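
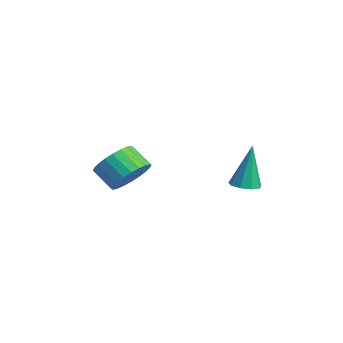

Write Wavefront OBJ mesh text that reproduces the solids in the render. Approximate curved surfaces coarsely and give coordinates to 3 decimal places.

v 2.092 -1.601 0.069
v 2.664 -1.868 0.607
v 1.941 -2.206 1.21
v 1.368 -1.939 0.671
v 2.613 -1.567 0.714
v 1.889 -1.904 1.316
v 2.482 -1.271 0.723
v 1.758 -1.608 1.325
v 2.291 -1.025 0.632
v 1.568 -1.362 1.234
v 2.071 -0.867 0.455
v 1.347 -1.204 1.057
v 1.853 -0.821 0.22
v 1.13 -1.158 0.822
v 1.672 -0.893 -0.039
v 0.948 -1.231 0.563
v 1.555 -1.074 -0.281
v 0.831 -1.411 0.321
v 1.519 -1.334 -0.47
v 0.796 -1.672 0.133
v 1.571 -1.636 -0.576
v 0.847 -1.973 0.026
v 1.702 -1.932 -0.585
v 0.978 -2.269 0.017
v 1.892 -2.178 -0.494
v 1.169 -2.515 0.108
v 2.113 -2.336 -0.317
v 1.389 -2.673 0.285
v 2.33 -2.382 -0.082
v 1.607 -2.719 0.52
v 2.512 -2.309 0.177
v 1.788 -2.647 0.779
v 2.629 -2.129 0.419
v 1.905 -2.466 1.021
v 2.64 2.337 -0.961
v 3.024 1.948 -0.838
v 2.46 2.703 0.761
v 3.193 2.288 -0.893
v 3.103 2.65 -0.98
v 2.797 2.865 -1.057
v 2.416 2.833 -1.09
v 2.14 2.569 -1.063
v 2.098 2.196 -0.988
v 2.309 1.888 -0.9
v 2.675 1.791 -0.841
f 2 1 5
f 2 5 3
f 3 5 6
f 3 6 4
f 5 1 7
f 5 7 6
f 6 7 8
f 6 8 4
f 7 1 9
f 7 9 8
f 8 9 10
f 8 10 4
f 9 1 11
f 9 11 10
f 10 11 12
f 10 12 4
f 11 1 13
f 11 13 12
f 12 13 14
f 12 14 4
f 13 1 15
f 13 15 14
f 14 15 16
f 14 16 4
f 15 1 17
f 15 17 16
f 16 17 18
f 16 18 4
f 17 1 19
f 17 19 18
f 18 19 20
f 18 20 4
f 19 1 21
f 19 21 20
f 20 21 22
f 20 22 4
f 21 1 23
f 21 23 22
f 22 23 24
f 22 24 4
f 23 1 25
f 23 25 24
f 24 25 26
f 24 26 4
f 25 1 27
f 25 27 26
f 26 27 28
f 26 28 4
f 27 1 29
f 27 29 28
f 28 29 30
f 28 30 4
f 29 1 31
f 29 31 30
f 30 31 32
f 30 32 4
f 31 1 33
f 31 33 32
f 32 33 34
f 32 34 4
f 33 1 2
f 33 2 34
f 34 2 3
f 34 3 4
f 36 35 38
f 36 38 37
f 38 35 39
f 38 39 37
f 39 35 40
f 39 40 37
f 40 35 41
f 40 41 37
f 41 35 42
f 41 42 37
f 42 35 43
f 42 43 37
f 43 35 44
f 43 44 37
f 44 35 45
f 44 45 37
f 45 35 36
f 45 36 37



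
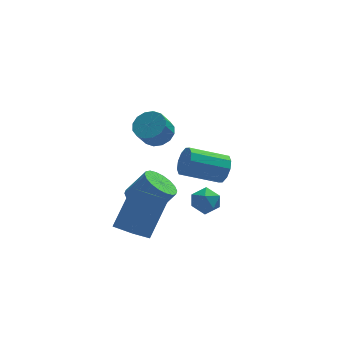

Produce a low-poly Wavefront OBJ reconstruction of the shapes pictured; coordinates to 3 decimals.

v -0.168 0.382 2.283
v 0.522 0.31 2.618
v 0.077 -0.073 3.452
v -0.612 -0.002 3.117
v 0.396 0.675 2.718
v -0.049 0.292 3.552
v 0.119 0.961 2.702
v -0.326 0.578 3.536
v -0.235 1.092 2.573
v -0.68 0.708 3.407
v -0.571 1.032 2.367
v -1.016 0.649 3.201
v -0.799 0.798 2.138
v -1.243 0.415 2.972
v -0.857 0.453 1.948
v -1.302 0.07 2.782
v -0.731 0.088 1.848
v -1.176 -0.295 2.682
v -0.454 -0.198 1.864
v -0.899 -0.581 2.698
v -0.1 -0.328 1.993
v -0.545 -0.712 2.827
v 0.236 -0.269 2.199
v -0.209 -0.652 3.033
v 0.463 -0.035 2.428
v 0.019 -0.418 3.262
v -0.776 1.479 -3.05
v -0.264 2.087 -3.472
v 0.648 2.109 -2.332
v 0.136 1.501 -1.91
v -0.524 2.314 -3.269
v 0.389 2.337 -2.129
v -0.833 2.376 -3.022
v 0.079 2.399 -1.882
v -1.131 2.261 -2.781
v -0.219 2.283 -1.641
v -1.359 1.99 -2.593
v -0.447 2.013 -1.454
v -1.472 1.618 -2.496
v -0.559 1.641 -1.356
v -1.446 1.219 -2.508
v -0.534 1.241 -1.369
v -1.288 0.871 -2.628
v -0.376 0.893 -1.488
v -1.029 0.643 -2.831
v -0.116 0.666 -1.691
v -0.719 0.581 -3.078
v 0.193 0.604 -1.938
v -0.421 0.697 -3.319
v 0.491 0.719 -2.179
v -0.193 0.967 -3.506
v 0.719 0.99 -2.367
v -0.081 1.339 -3.604
v 0.832 1.362 -2.464
v -0.106 1.739 -3.591
v 0.806 1.761 -2.452
v 0.764 -2.448 -0.425
v 1.426 -2.249 -0.646
v 1.234 -2.951 0.526
v 1.896 -2.752 0.305
v 1.422 -2.25 0.528
v 1.131 -1.939 -0.06
v 1.529 -3.261 -0.06
v 1.238 -2.95 -0.648
v 1.898 -2.751 -0.421
v 1.832 -2.127 -0.057
v 0.828 -3.073 -0.063
v 0.762 -2.449 0.301
v -1.636 -1.766 -2.454
v -0.647 -0.693 -0.889
v -2.36 -0.908 -2.584
v -1.371 0.165 -1.019
v -0.809 -1.205 -3.361
v 0.18 -0.132 -1.796
v -1.533 -0.347 -3.491
v -0.544 0.726 -1.926
v 3.273 3.099 -2.63
v 3.564 3.37 -1.959
v 1.759 3.431 -1.199
v 1.467 3.161 -1.87
v 3.459 3.748 -2.239
v 1.654 3.809 -1.479
v 3.283 3.878 -2.668
v 1.478 3.94 -1.908
v 3.103 3.711 -3.083
v 1.297 3.773 -2.323
v 2.988 3.311 -3.325
v 1.182 3.372 -2.564
v 2.981 2.829 -3.301
v 1.176 2.89 -2.541
v 3.086 2.451 -3.021
v 1.281 2.512 -2.261
v 3.262 2.32 -2.592
v 1.457 2.382 -1.832
v 3.443 2.487 -2.177
v 1.637 2.549 -1.417
v 3.558 2.888 -1.936
v 1.752 2.949 -1.175
f 2 1 5
f 2 5 3
f 3 5 6
f 3 6 4
f 5 1 7
f 5 7 6
f 6 7 8
f 6 8 4
f 7 1 9
f 7 9 8
f 8 9 10
f 8 10 4
f 9 1 11
f 9 11 10
f 10 11 12
f 10 12 4
f 11 1 13
f 11 13 12
f 12 13 14
f 12 14 4
f 13 1 15
f 13 15 14
f 14 15 16
f 14 16 4
f 15 1 17
f 15 17 16
f 16 17 18
f 16 18 4
f 17 1 19
f 17 19 18
f 18 19 20
f 18 20 4
f 19 1 21
f 19 21 20
f 20 21 22
f 20 22 4
f 21 1 23
f 21 23 22
f 22 23 24
f 22 24 4
f 23 1 25
f 23 25 24
f 24 25 26
f 24 26 4
f 25 1 2
f 25 2 26
f 26 2 3
f 26 3 4
f 28 27 31
f 28 31 29
f 29 31 32
f 29 32 30
f 31 27 33
f 31 33 32
f 32 33 34
f 32 34 30
f 33 27 35
f 33 35 34
f 34 35 36
f 34 36 30
f 35 27 37
f 35 37 36
f 36 37 38
f 36 38 30
f 37 27 39
f 37 39 38
f 38 39 40
f 38 40 30
f 39 27 41
f 39 41 40
f 40 41 42
f 40 42 30
f 41 27 43
f 41 43 42
f 42 43 44
f 42 44 30
f 43 27 45
f 43 45 44
f 44 45 46
f 44 46 30
f 45 27 47
f 45 47 46
f 46 47 48
f 46 48 30
f 47 27 49
f 47 49 48
f 48 49 50
f 48 50 30
f 49 27 51
f 49 51 50
f 50 51 52
f 50 52 30
f 51 27 53
f 51 53 52
f 52 53 54
f 52 54 30
f 53 27 55
f 53 55 54
f 54 55 56
f 54 56 30
f 55 27 28
f 55 28 56
f 56 28 29
f 56 29 30
f 57 68 62
f 57 62 58
f 57 58 64
f 57 64 67
f 57 67 68
f 58 62 66
f 62 68 61
f 68 67 59
f 67 64 63
f 64 58 65
f 60 66 61
f 60 61 59
f 60 59 63
f 60 63 65
f 60 65 66
f 61 66 62
f 59 61 68
f 63 59 67
f 65 63 64
f 66 65 58
f 70 72 69
f 73 70 69
f 69 72 71
f 71 73 69
f 70 76 72
f 74 70 73
f 74 76 70
f 72 76 71
f 75 73 71
f 71 76 75
f 75 74 73
f 76 74 75
f 78 77 81
f 78 81 79
f 79 81 82
f 79 82 80
f 81 77 83
f 81 83 82
f 82 83 84
f 82 84 80
f 83 77 85
f 83 85 84
f 84 85 86
f 84 86 80
f 85 77 87
f 85 87 86
f 86 87 88
f 86 88 80
f 87 77 89
f 87 89 88
f 88 89 90
f 88 90 80
f 89 77 91
f 89 91 90
f 90 91 92
f 90 92 80
f 91 77 93
f 91 93 92
f 92 93 94
f 92 94 80
f 93 77 95
f 93 95 94
f 94 95 96
f 94 96 80
f 95 77 97
f 95 97 96
f 96 97 98
f 96 98 80
f 97 77 78
f 97 78 98
f 98 78 79
f 98 79 80



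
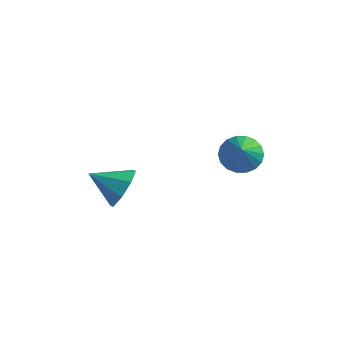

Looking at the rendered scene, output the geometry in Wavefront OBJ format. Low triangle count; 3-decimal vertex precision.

v 1.521 -1.676 1.332
v 2.024 -2.007 0.732
v 2.379 -2.864 2.708
v 2.227 -1.714 0.859
v 2.289 -1.413 1.08
v 2.2 -1.164 1.351
v 1.976 -1.017 1.618
v 1.662 -1 1.828
v 1.32 -1.117 1.94
v 1.018 -1.345 1.932
v 0.816 -1.638 1.804
v 0.753 -1.939 1.584
v 0.843 -2.188 1.313
v 1.067 -2.335 1.046
v 1.381 -2.352 0.836
v 1.722 -2.235 0.724
v -2.754 -3.397 -1.63
v -2.162 -3.618 -0.842
v -3.926 -4.043 -0.93
v -2.501 -2.927 -0.772
v -2.989 -2.511 -1.204
v -3.339 -2.614 -1.886
v -3.347 -3.175 -2.417
v -3.007 -3.866 -2.488
v -2.52 -4.282 -2.055
v -2.17 -4.18 -1.374
f 2 1 4
f 2 4 3
f 4 1 5
f 4 5 3
f 5 1 6
f 5 6 3
f 6 1 7
f 6 7 3
f 7 1 8
f 7 8 3
f 8 1 9
f 8 9 3
f 9 1 10
f 9 10 3
f 10 1 11
f 10 11 3
f 11 1 12
f 11 12 3
f 12 1 13
f 12 13 3
f 13 1 14
f 13 14 3
f 14 1 15
f 14 15 3
f 15 1 16
f 15 16 3
f 16 1 2
f 16 2 3
f 18 17 20
f 18 20 19
f 20 17 21
f 20 21 19
f 21 17 22
f 21 22 19
f 22 17 23
f 22 23 19
f 23 17 24
f 23 24 19
f 24 17 25
f 24 25 19
f 25 17 26
f 25 26 19
f 26 17 18
f 26 18 19



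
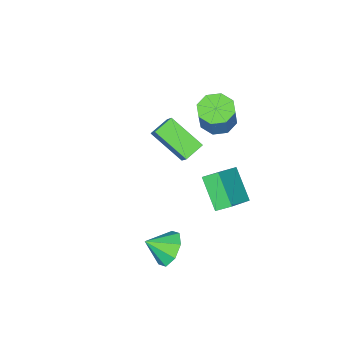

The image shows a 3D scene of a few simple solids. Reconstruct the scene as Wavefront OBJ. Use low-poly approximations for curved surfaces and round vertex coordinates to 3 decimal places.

v -4.56 1.754 -1.742
v -4.925 2.328 -1.301
v -4.046 2.947 -2.869
v -4.411 3.521 -2.428
v -3.129 1.979 -0.852
v -3.494 2.553 -0.411
v -2.615 3.172 -1.979
v -2.98 3.746 -1.538
v -3.932 -0.697 0.752
v -3.616 -0.156 1.454
v -4.186 0.824 -0.306
v -3.87 1.365 0.395
v -3.01 -0.785 0.405
v -2.694 -0.244 1.106
v -3.264 0.736 -0.654
v -2.948 1.277 0.048
v 0.238 3.185 -2.266
v 0.779 3.105 -2.968
v 0.962 2.535 -1.634
v 0.93 3.647 -2.583
v 0.676 3.918 -2.012
v 0.165 3.76 -1.59
v -0.303 3.265 -1.564
v -0.454 2.724 -1.949
v -0.199 2.453 -2.519
v 0.312 2.611 -2.942
v -4.213 1.87 2.256
v -3.489 1.574 2.045
v -2.983 1.894 3.333
v -3.707 2.19 3.544
v -3.544 2.178 1.917
v -3.039 2.498 3.205
v -3.992 2.602 1.988
v -3.486 2.921 3.276
v -4.568 2.597 2.215
v -4.063 2.916 3.503
v -4.937 2.166 2.467
v -4.431 2.486 3.755
v -4.881 1.562 2.595
v -4.376 1.882 3.883
v -4.434 1.139 2.524
v -3.928 1.458 3.812
v -3.857 1.144 2.297
v -3.352 1.463 3.585
f 2 4 1
f 5 2 1
f 1 4 3
f 3 5 1
f 2 8 4
f 6 2 5
f 6 8 2
f 4 8 3
f 7 5 3
f 3 8 7
f 7 6 5
f 8 6 7
f 10 12 9
f 13 10 9
f 9 12 11
f 11 13 9
f 10 16 12
f 14 10 13
f 14 16 10
f 12 16 11
f 15 13 11
f 11 16 15
f 15 14 13
f 16 14 15
f 18 17 20
f 18 20 19
f 20 17 21
f 20 21 19
f 21 17 22
f 21 22 19
f 22 17 23
f 22 23 19
f 23 17 24
f 23 24 19
f 24 17 25
f 24 25 19
f 25 17 26
f 25 26 19
f 26 17 18
f 26 18 19
f 28 27 31
f 28 31 29
f 29 31 32
f 29 32 30
f 31 27 33
f 31 33 32
f 32 33 34
f 32 34 30
f 33 27 35
f 33 35 34
f 34 35 36
f 34 36 30
f 35 27 37
f 35 37 36
f 36 37 38
f 36 38 30
f 37 27 39
f 37 39 38
f 38 39 40
f 38 40 30
f 39 27 41
f 39 41 40
f 40 41 42
f 40 42 30
f 41 27 43
f 41 43 42
f 42 43 44
f 42 44 30
f 43 27 28
f 43 28 44
f 44 28 29
f 44 29 30



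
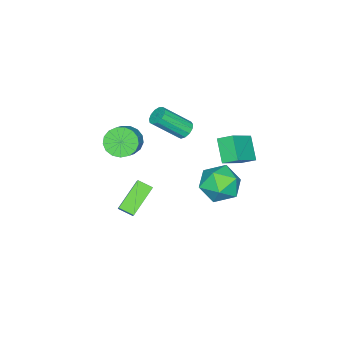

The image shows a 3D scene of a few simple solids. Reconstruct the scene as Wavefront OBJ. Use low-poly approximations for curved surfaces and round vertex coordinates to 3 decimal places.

v 2.569 -0.965 0.711
v 3.121 -0.529 1.436
v 2.406 -0.219 0.387
v 2.958 0.217 1.112
v 4.042 -1.097 -0.332
v 4.594 -0.661 0.393
v 3.879 -0.351 -0.656
v 4.431 0.085 0.069
v -2.086 1.329 -0.467
v -1.393 2.317 -0.553
v -1.187 0.563 -2.027
v -0.494 1.551 -2.113
v -0.348 0.788 -1.186
v -0.904 1.262 -0.222
v -1.676 1.618 -2.358
v -2.232 2.092 -1.394
v -1.14 2.495 -1.722
v -0.319 1.982 -0.997
v -2.261 0.898 -1.583
v -1.44 0.385 -0.858
v 0.733 -2.787 1.648
v 1.3 -3.286 1.176
v 2.333 -2.892 2.001
v 1.767 -2.393 2.472
v 1.311 -2.908 0.981
v 2.344 -2.513 1.806
v 1.19 -2.502 0.939
v 2.223 -2.107 1.764
v 0.964 -2.161 1.059
v 1.997 -1.766 1.884
v 0.685 -1.964 1.314
v 1.719 -1.569 2.139
v 0.417 -1.955 1.645
v 1.451 -1.561 2.47
v 0.222 -2.137 1.977
v 1.256 -1.743 2.802
v 0.144 -2.468 2.233
v 1.178 -2.074 3.058
v 0.201 -2.873 2.356
v 1.234 -2.478 3.18
v 0.379 -3.257 2.316
v 1.413 -2.862 3.14
v 0.639 -3.534 2.123
v 1.673 -3.139 2.947
v 0.921 -3.64 1.821
v 1.954 -3.245 2.646
v 1.159 -3.551 1.479
v 2.193 -3.156 2.304
v -1.595 2.095 2.323
v -0.151 1.901 3.31
v -1.79 2.848 2.756
v -0.345 2.655 3.742
v -0.835 2.845 1.358
v 0.61 2.652 2.344
v -1.029 3.599 1.79
v 0.415 3.405 2.777
v -3.099 -1.716 0.175
v -2.778 -1.25 0.341
v -1.859 -2.358 1.672
v -2.181 -2.824 1.505
v -3.051 -1.248 0.531
v -2.132 -2.357 1.861
v -3.339 -1.395 0.608
v -2.421 -2.503 1.938
v -3.551 -1.643 0.547
v -2.633 -2.752 1.877
v -3.62 -1.915 0.368
v -2.701 -3.024 1.698
v -3.523 -2.123 0.128
v -2.605 -3.232 1.458
v -3.292 -2.202 -0.098
v -2.374 -3.311 1.233
v -2.999 -2.127 -0.236
v -2.081 -3.235 1.094
v -2.739 -1.921 -0.245
v -1.82 -3.029 1.085
v -2.592 -1.65 -0.12
v -1.674 -2.758 1.21
v -2.607 -1.399 0.099
v -1.689 -2.508 1.429
f 2 4 1
f 5 2 1
f 1 4 3
f 3 5 1
f 2 8 4
f 6 2 5
f 6 8 2
f 4 8 3
f 7 5 3
f 3 8 7
f 7 6 5
f 8 6 7
f 9 20 14
f 9 14 10
f 9 10 16
f 9 16 19
f 9 19 20
f 10 14 18
f 14 20 13
f 20 19 11
f 19 16 15
f 16 10 17
f 12 18 13
f 12 13 11
f 12 11 15
f 12 15 17
f 12 17 18
f 13 18 14
f 11 13 20
f 15 11 19
f 17 15 16
f 18 17 10
f 22 21 25
f 22 25 23
f 23 25 26
f 23 26 24
f 25 21 27
f 25 27 26
f 26 27 28
f 26 28 24
f 27 21 29
f 27 29 28
f 28 29 30
f 28 30 24
f 29 21 31
f 29 31 30
f 30 31 32
f 30 32 24
f 31 21 33
f 31 33 32
f 32 33 34
f 32 34 24
f 33 21 35
f 33 35 34
f 34 35 36
f 34 36 24
f 35 21 37
f 35 37 36
f 36 37 38
f 36 38 24
f 37 21 39
f 37 39 38
f 38 39 40
f 38 40 24
f 39 21 41
f 39 41 40
f 40 41 42
f 40 42 24
f 41 21 43
f 41 43 42
f 42 43 44
f 42 44 24
f 43 21 45
f 43 45 44
f 44 45 46
f 44 46 24
f 45 21 47
f 45 47 46
f 46 47 48
f 46 48 24
f 47 21 22
f 47 22 48
f 48 22 23
f 48 23 24
f 50 52 49
f 53 50 49
f 49 52 51
f 51 53 49
f 50 56 52
f 54 50 53
f 54 56 50
f 52 56 51
f 55 53 51
f 51 56 55
f 55 54 53
f 56 54 55
f 58 57 61
f 58 61 59
f 59 61 62
f 59 62 60
f 61 57 63
f 61 63 62
f 62 63 64
f 62 64 60
f 63 57 65
f 63 65 64
f 64 65 66
f 64 66 60
f 65 57 67
f 65 67 66
f 66 67 68
f 66 68 60
f 67 57 69
f 67 69 68
f 68 69 70
f 68 70 60
f 69 57 71
f 69 71 70
f 70 71 72
f 70 72 60
f 71 57 73
f 71 73 72
f 72 73 74
f 72 74 60
f 73 57 75
f 73 75 74
f 74 75 76
f 74 76 60
f 75 57 77
f 75 77 76
f 76 77 78
f 76 78 60
f 77 57 79
f 77 79 78
f 78 79 80
f 78 80 60
f 79 57 58
f 79 58 80
f 80 58 59
f 80 59 60



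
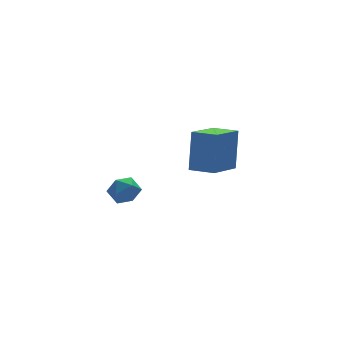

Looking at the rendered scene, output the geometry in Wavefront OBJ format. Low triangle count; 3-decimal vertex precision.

v 0.726 -2.431 0.837
v 1.111 -1.89 2.617
v 0.069 -1.51 0.699
v 0.454 -0.969 2.48
v 2.166 -1.491 0.24
v 2.551 -0.95 2.021
v 1.509 -0.57 0.103
v 1.894 -0.029 1.883
v -1.075 3.99 -3.271
v -0.528 4.201 -3.798
v -0.232 3.219 -2.702
v 0.315 3.43 -3.229
v 0.062 3.951 -2.694
v -0.459 4.427 -3.046
v -0.301 2.993 -3.454
v -0.822 3.469 -3.806
v -0.049 3.584 -3.911
v 0.175 4.176 -3.442
v -0.935 3.244 -3.058
v -0.711 3.836 -2.589
f 2 4 1
f 5 2 1
f 1 4 3
f 3 5 1
f 2 8 4
f 6 2 5
f 6 8 2
f 4 8 3
f 7 5 3
f 3 8 7
f 7 6 5
f 8 6 7
f 9 20 14
f 9 14 10
f 9 10 16
f 9 16 19
f 9 19 20
f 10 14 18
f 14 20 13
f 20 19 11
f 19 16 15
f 16 10 17
f 12 18 13
f 12 13 11
f 12 11 15
f 12 15 17
f 12 17 18
f 13 18 14
f 11 13 20
f 15 11 19
f 17 15 16
f 18 17 10



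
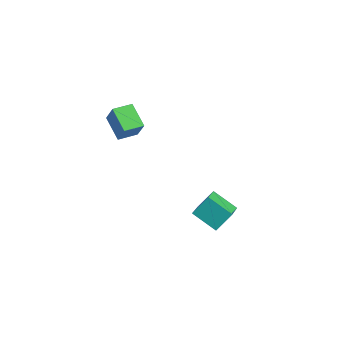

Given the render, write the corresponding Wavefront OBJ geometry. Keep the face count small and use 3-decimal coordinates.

v -3.351 -0.023 3.668
v -2.895 -0.052 4.489
v -3.237 0.769 3.633
v -2.782 0.739 4.455
v -2.418 -0.179 3.145
v -1.963 -0.209 3.967
v -2.305 0.612 3.111
v -1.849 0.583 3.932
v 0.793 0.982 0.964
v 0.89 1.614 1.583
v 1.674 1.356 0.443
v 1.771 1.988 1.062
v 1.649 0.072 1.758
v 1.746 0.704 2.377
v 2.53 0.446 1.237
v 2.627 1.078 1.856
f 2 4 1
f 5 2 1
f 1 4 3
f 3 5 1
f 2 8 4
f 6 2 5
f 6 8 2
f 4 8 3
f 7 5 3
f 3 8 7
f 7 6 5
f 8 6 7
f 10 12 9
f 13 10 9
f 9 12 11
f 11 13 9
f 10 16 12
f 14 10 13
f 14 16 10
f 12 16 11
f 15 13 11
f 11 16 15
f 15 14 13
f 16 14 15



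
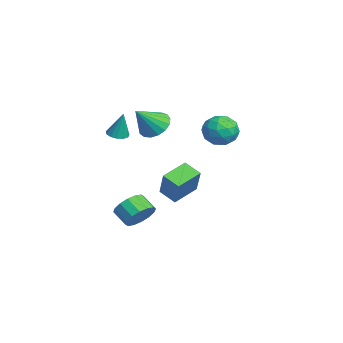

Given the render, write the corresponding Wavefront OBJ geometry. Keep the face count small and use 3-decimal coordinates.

v -3.843 3.505 0.717
v -3.388 3.893 1.646
v -2.452 2.407 0.494
v -1.997 2.795 1.423
v -2.912 2.18 1.471
v -3.772 2.858 1.609
v -2.068 3.442 0.531
v -2.928 4.12 0.669
v -2.291 3.854 1.53
v -2.813 3.074 2.112
v -3.027 3.226 0.028
v -3.549 2.446 0.61
v -3.738 3.795 1.201
v -2.102 2.505 0.939
v -2.64 2.143 0.967
v -2.373 2.371 1.513
v -3.964 3.187 1.18
v -3.696 3.415 1.725
v -3.416 2.408 1.623
v -2.144 2.885 0.415
v -1.876 3.113 0.96
v -3.467 3.929 0.627
v -3.2 4.157 1.173
v -2.424 3.892 0.517
v -2.826 4 1.679
v -2.008 3.355 1.548
v -2.049 3.735 1.024
v -2.555 4.134 1.105
v -3.133 3.542 2.021
v -2.315 2.896 1.89
v -2.853 2.535 1.918
v -3.358 2.933 1.999
v -2.488 3.519 1.953
v -3.525 3.404 0.25
v -2.707 2.758 0.119
v -2.482 3.367 0.141
v -2.987 3.765 0.222
v -3.832 2.945 0.592
v -3.014 2.3 0.461
v -3.285 2.166 1.035
v -3.791 2.565 1.116
v -3.352 2.781 0.187
v 0.48 -2.723 2.38
v 1.083 -2.815 2.27
v 0.8 -2.437 3.9
v 1.024 -2.474 2.218
v 0.793 -2.213 2.218
v 0.462 -2.113 2.269
v 0.137 -2.207 2.355
v -0.08 -2.465 2.449
v -0.118 -2.805 2.521
v 0.033 -3.118 2.548
v 0.326 -3.307 2.522
v 0.668 -3.309 2.45
v 0.95 -3.126 2.356
v -1.276 -0.611 2.256
v -0.641 0.11 2.491
v -0.544 -1.689 3.584
v -1.016 0.196 2.767
v -1.451 0.096 2.926
v -1.846 -0.166 2.932
v -2.111 -0.53 2.782
v -2.184 -0.912 2.512
v -2.049 -1.226 2.183
v -1.737 -1.399 1.871
v -1.319 -1.391 1.647
v -0.892 -1.205 1.563
v -0.552 -0.883 1.637
v -0.379 -0.499 1.853
v -0.41 -0.14 2.161
v 1.429 -0.656 -1.504
v 0.562 0.582 -0.979
v 2.138 0.052 -2.005
v 1.27 1.29 -1.48
v 2.47 -0.59 0.06
v 1.602 0.648 0.585
v 3.178 0.118 -0.441
v 2.311 1.356 0.084
v -0.467 -1.453 -4.122
v 0.267 -1.977 -3.74
v -0.478 -2.551 -3.095
v -1.213 -2.027 -3.478
v 0.22 -1.575 -3.435
v -0.525 -2.148 -2.79
v -0.01 -1.139 -3.314
v -0.756 -1.713 -2.67
v -0.364 -0.788 -3.41
v -1.109 -1.362 -2.766
v -0.745 -0.615 -3.696
v -1.49 -1.189 -3.052
v -1.051 -0.667 -4.097
v -1.797 -1.24 -3.453
v -1.202 -0.929 -4.505
v -1.947 -1.503 -3.86
v -1.155 -1.332 -4.81
v -1.9 -1.905 -4.165
v -0.924 -1.767 -4.93
v -1.67 -2.341 -4.286
v -0.571 -2.118 -4.834
v -1.316 -2.692 -4.19
v -0.19 -2.291 -4.548
v -0.935 -2.865 -3.904
v 0.117 -2.24 -4.147
v -0.629 -2.813 -3.503
f 1 38 17
f 38 12 41
f 17 41 6
f 38 41 17
f 1 17 13
f 17 6 18
f 13 18 2
f 17 18 13
f 1 13 22
f 13 2 23
f 22 23 8
f 13 23 22
f 1 22 34
f 22 8 37
f 34 37 11
f 22 37 34
f 1 34 38
f 34 11 42
f 38 42 12
f 34 42 38
f 2 18 29
f 18 6 32
f 29 32 10
f 18 32 29
f 6 41 19
f 41 12 40
f 19 40 5
f 41 40 19
f 12 42 39
f 42 11 35
f 39 35 3
f 42 35 39
f 11 37 36
f 37 8 24
f 36 24 7
f 37 24 36
f 8 23 28
f 23 2 25
f 28 25 9
f 23 25 28
f 4 30 16
f 30 10 31
f 16 31 5
f 30 31 16
f 4 16 14
f 16 5 15
f 14 15 3
f 16 15 14
f 4 14 21
f 14 3 20
f 21 20 7
f 14 20 21
f 4 21 26
f 21 7 27
f 26 27 9
f 21 27 26
f 4 26 30
f 26 9 33
f 30 33 10
f 26 33 30
f 5 31 19
f 31 10 32
f 19 32 6
f 31 32 19
f 3 15 39
f 15 5 40
f 39 40 12
f 15 40 39
f 7 20 36
f 20 3 35
f 36 35 11
f 20 35 36
f 9 27 28
f 27 7 24
f 28 24 8
f 27 24 28
f 10 33 29
f 33 9 25
f 29 25 2
f 33 25 29
f 44 43 46
f 44 46 45
f 46 43 47
f 46 47 45
f 47 43 48
f 47 48 45
f 48 43 49
f 48 49 45
f 49 43 50
f 49 50 45
f 50 43 51
f 50 51 45
f 51 43 52
f 51 52 45
f 52 43 53
f 52 53 45
f 53 43 54
f 53 54 45
f 54 43 55
f 54 55 45
f 55 43 44
f 55 44 45
f 57 56 59
f 57 59 58
f 59 56 60
f 59 60 58
f 60 56 61
f 60 61 58
f 61 56 62
f 61 62 58
f 62 56 63
f 62 63 58
f 63 56 64
f 63 64 58
f 64 56 65
f 64 65 58
f 65 56 66
f 65 66 58
f 66 56 67
f 66 67 58
f 67 56 68
f 67 68 58
f 68 56 69
f 68 69 58
f 69 56 70
f 69 70 58
f 70 56 57
f 70 57 58
f 72 74 71
f 75 72 71
f 71 74 73
f 73 75 71
f 72 78 74
f 76 72 75
f 76 78 72
f 74 78 73
f 77 75 73
f 73 78 77
f 77 76 75
f 78 76 77
f 80 79 83
f 80 83 81
f 81 83 84
f 81 84 82
f 83 79 85
f 83 85 84
f 84 85 86
f 84 86 82
f 85 79 87
f 85 87 86
f 86 87 88
f 86 88 82
f 87 79 89
f 87 89 88
f 88 89 90
f 88 90 82
f 89 79 91
f 89 91 90
f 90 91 92
f 90 92 82
f 91 79 93
f 91 93 92
f 92 93 94
f 92 94 82
f 93 79 95
f 93 95 94
f 94 95 96
f 94 96 82
f 95 79 97
f 95 97 96
f 96 97 98
f 96 98 82
f 97 79 99
f 97 99 98
f 98 99 100
f 98 100 82
f 99 79 101
f 99 101 100
f 100 101 102
f 100 102 82
f 101 79 103
f 101 103 102
f 102 103 104
f 102 104 82
f 103 79 80
f 103 80 104
f 104 80 81
f 104 81 82



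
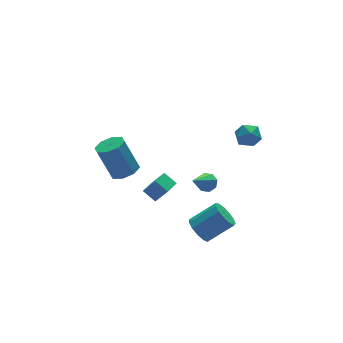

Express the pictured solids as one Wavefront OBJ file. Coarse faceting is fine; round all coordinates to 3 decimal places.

v -3.484 2.655 -1.234
v -2.645 2.862 -1.067
v -3.197 3.552 0.86
v -4.036 3.345 0.694
v -2.986 3.371 -1.347
v -3.538 4.061 0.58
v -3.618 3.461 -1.56
v -4.17 4.151 0.367
v -4.172 3.078 -1.582
v -4.724 3.768 0.345
v -4.323 2.448 -1.4
v -4.875 3.138 0.527
v -3.982 1.939 -1.12
v -4.534 2.629 0.807
v -3.35 1.849 -0.907
v -3.902 2.539 1.02
v -2.796 2.232 -0.885
v -3.348 2.922 1.042
v -1.259 -1.592 -3.897
v -0.892 -2.049 -4.526
v 0.526 -2.386 -3.452
v 0.159 -1.928 -2.823
v -0.74 -1.592 -4.582
v 0.678 -1.929 -3.509
v -0.753 -1.135 -4.422
v 0.665 -1.472 -3.348
v -0.927 -0.823 -4.094
v 0.491 -1.16 -3.021
v -1.206 -0.755 -3.704
v 0.212 -1.092 -2.631
v -1.502 -0.953 -3.375
v -0.084 -1.289 -2.302
v -1.721 -1.353 -3.212
v -0.303 -1.69 -2.138
v -1.793 -1.829 -3.266
v -0.375 -2.166 -2.192
v -1.695 -2.23 -3.52
v -0.278 -2.566 -2.447
v -1.459 -2.428 -3.894
v -0.041 -2.765 -2.821
v -1.16 -2.361 -4.269
v 0.258 -2.697 -3.195
v 1.567 -1.616 3.826
v 1.947 -2.197 3.411
v 0.493 -2.363 3.889
v 0.873 -2.944 3.474
v 1.102 -2.772 4.231
v 1.766 -2.31 4.192
v 0.674 -2.25 3.108
v 1.338 -1.788 3.069
v 1.395 -2.589 2.967
v 1.66 -2.912 3.661
v 0.78 -1.648 3.639
v 1.045 -1.971 4.333
v -3.135 -0.202 -1.694
v -2.638 -0.676 -0.698
v -3.523 0.46 -1.186
v -3.026 -0.014 -0.19
v -2.294 0.394 -1.83
v -1.797 -0.08 -0.834
v -2.682 1.056 -1.322
v -2.185 0.582 -0.326
v 0.343 0.463 -2.126
v 0.748 0.576 -1.67
v -1.023 -0.403 -0.694
v 0.448 0.937 -1.74
v 0.086 1.019 -2.035
v -0.125 0.776 -2.384
v -0.062 0.349 -2.581
v 0.239 -0.011 -2.512
v 0.601 -0.094 -2.216
v 0.812 0.149 -1.868
f 2 1 5
f 2 5 3
f 3 5 6
f 3 6 4
f 5 1 7
f 5 7 6
f 6 7 8
f 6 8 4
f 7 1 9
f 7 9 8
f 8 9 10
f 8 10 4
f 9 1 11
f 9 11 10
f 10 11 12
f 10 12 4
f 11 1 13
f 11 13 12
f 12 13 14
f 12 14 4
f 13 1 15
f 13 15 14
f 14 15 16
f 14 16 4
f 15 1 17
f 15 17 16
f 16 17 18
f 16 18 4
f 17 1 2
f 17 2 18
f 18 2 3
f 18 3 4
f 20 19 23
f 20 23 21
f 21 23 24
f 21 24 22
f 23 19 25
f 23 25 24
f 24 25 26
f 24 26 22
f 25 19 27
f 25 27 26
f 26 27 28
f 26 28 22
f 27 19 29
f 27 29 28
f 28 29 30
f 28 30 22
f 29 19 31
f 29 31 30
f 30 31 32
f 30 32 22
f 31 19 33
f 31 33 32
f 32 33 34
f 32 34 22
f 33 19 35
f 33 35 34
f 34 35 36
f 34 36 22
f 35 19 37
f 35 37 36
f 36 37 38
f 36 38 22
f 37 19 39
f 37 39 38
f 38 39 40
f 38 40 22
f 39 19 41
f 39 41 40
f 40 41 42
f 40 42 22
f 41 19 20
f 41 20 42
f 42 20 21
f 42 21 22
f 43 54 48
f 43 48 44
f 43 44 50
f 43 50 53
f 43 53 54
f 44 48 52
f 48 54 47
f 54 53 45
f 53 50 49
f 50 44 51
f 46 52 47
f 46 47 45
f 46 45 49
f 46 49 51
f 46 51 52
f 47 52 48
f 45 47 54
f 49 45 53
f 51 49 50
f 52 51 44
f 56 58 55
f 59 56 55
f 55 58 57
f 57 59 55
f 56 62 58
f 60 56 59
f 60 62 56
f 58 62 57
f 61 59 57
f 57 62 61
f 61 60 59
f 62 60 61
f 64 63 66
f 64 66 65
f 66 63 67
f 66 67 65
f 67 63 68
f 67 68 65
f 68 63 69
f 68 69 65
f 69 63 70
f 69 70 65
f 70 63 71
f 70 71 65
f 71 63 72
f 71 72 65
f 72 63 64
f 72 64 65



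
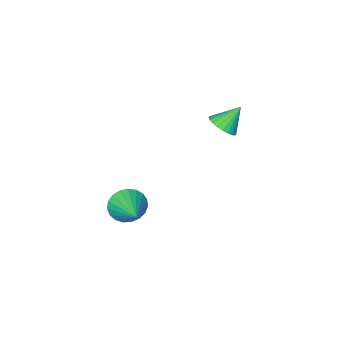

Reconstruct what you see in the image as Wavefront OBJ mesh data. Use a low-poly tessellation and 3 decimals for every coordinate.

v -2.914 0.167 1.289
v -2.54 -0.321 1.7
v -3.786 0.293 2.231
v -2.416 -0.072 1.781
v -2.369 0.212 1.787
v -2.404 0.49 1.717
v -2.518 0.719 1.582
v -2.691 0.864 1.402
v -2.899 0.903 1.205
v -3.109 0.829 1.021
v -3.289 0.656 0.877
v -3.412 0.407 0.797
v -3.46 0.123 0.79
v -3.424 -0.155 0.86
v -3.311 -0.384 0.995
v -3.137 -0.529 1.175
v -2.93 -0.568 1.372
v -2.72 -0.495 1.556
v 0.537 -2.064 -4.195
v 1.002 -2.543 -3.561
v 1.123 -0.476 -3.425
v 1.262 -2.504 -3.839
v 1.398 -2.39 -4.178
v 1.384 -2.219 -4.52
v 1.224 -2.022 -4.806
v 0.945 -1.831 -4.986
v 0.596 -1.682 -5.029
v 0.237 -1.598 -4.929
v -0.071 -1.595 -4.701
v -0.273 -1.673 -4.386
v -0.335 -1.819 -4.038
v -0.247 -2.007 -3.717
v -0.022 -2.205 -3.478
v 0.299 -2.379 -3.364
v 0.661 -2.498 -3.393
f 2 1 4
f 2 4 3
f 4 1 5
f 4 5 3
f 5 1 6
f 5 6 3
f 6 1 7
f 6 7 3
f 7 1 8
f 7 8 3
f 8 1 9
f 8 9 3
f 9 1 10
f 9 10 3
f 10 1 11
f 10 11 3
f 11 1 12
f 11 12 3
f 12 1 13
f 12 13 3
f 13 1 14
f 13 14 3
f 14 1 15
f 14 15 3
f 15 1 16
f 15 16 3
f 16 1 17
f 16 17 3
f 17 1 18
f 17 18 3
f 18 1 2
f 18 2 3
f 20 19 22
f 20 22 21
f 22 19 23
f 22 23 21
f 23 19 24
f 23 24 21
f 24 19 25
f 24 25 21
f 25 19 26
f 25 26 21
f 26 19 27
f 26 27 21
f 27 19 28
f 27 28 21
f 28 19 29
f 28 29 21
f 29 19 30
f 29 30 21
f 30 19 31
f 30 31 21
f 31 19 32
f 31 32 21
f 32 19 33
f 32 33 21
f 33 19 34
f 33 34 21
f 34 19 35
f 34 35 21
f 35 19 20
f 35 20 21



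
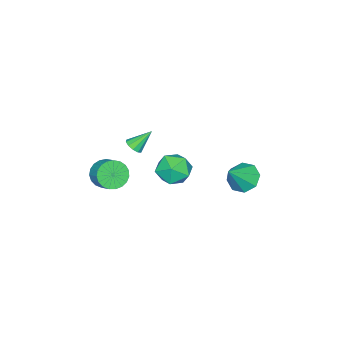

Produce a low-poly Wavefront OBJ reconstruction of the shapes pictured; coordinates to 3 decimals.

v 1.238 1.363 1.818
v 1.748 1.906 0.989
v 1.412 -0.186 0.911
v 1.922 0.357 0.082
v 2.431 0.239 1.066
v 2.323 1.196 1.627
v 0.837 0.524 0.273
v 0.729 1.481 0.834
v 1.5 1.387 0.034
v 2.485 1.211 0.524
v 0.675 0.509 1.376
v 1.66 0.333 1.866
v 3.537 -2.112 0.613
v 4.317 -2.214 0.156
v 4.744 -1.43 0.71
v 3.963 -1.328 1.167
v 4.133 -1.962 -0.058
v 4.559 -1.179 0.496
v 3.845 -1.736 -0.156
v 4.272 -0.953 0.398
v 3.505 -1.575 -0.121
v 3.931 -0.792 0.432
v 3.17 -1.507 0.041
v 3.596 -0.724 0.594
v 2.898 -1.544 0.301
v 3.324 -0.76 0.855
v 2.737 -1.678 0.616
v 3.163 -0.895 1.17
v 2.714 -1.888 0.93
v 3.14 -1.104 1.484
v 2.833 -2.136 1.19
v 3.26 -1.353 1.743
v 3.074 -2.38 1.349
v 3.501 -1.597 1.903
v 3.395 -2.578 1.382
v 3.822 -1.794 1.935
v 3.741 -2.695 1.281
v 4.167 -1.911 1.835
v 4.051 -2.711 1.065
v 4.478 -1.928 1.619
v 4.272 -2.624 0.771
v 4.699 -1.84 1.325
v 4.366 -2.448 0.449
v 4.793 -1.664 1.003
v -3.42 2.143 -2.69
v -2.737 1.865 -3.395
v -2.14 1.937 -1.37
v -2.741 2.636 -3.271
v -3.142 3.118 -2.806
v -3.706 3.029 -2.274
v -4.102 2.422 -1.985
v -4.098 1.651 -2.11
v -3.697 1.169 -2.574
v -3.133 1.258 -3.107
v 2.194 -1.222 2.319
v 2.449 -1.541 2.702
v 1.486 -0.558 3.341
v 2.642 -1.258 2.652
v 2.664 -0.962 2.475
v 2.507 -0.764 2.239
v 2.23 -0.742 2.032
v 1.939 -0.903 1.935
v 1.746 -1.186 1.985
v 1.724 -1.482 2.162
v 1.881 -1.679 2.399
v 2.158 -1.702 2.605
f 1 12 6
f 1 6 2
f 1 2 8
f 1 8 11
f 1 11 12
f 2 6 10
f 6 12 5
f 12 11 3
f 11 8 7
f 8 2 9
f 4 10 5
f 4 5 3
f 4 3 7
f 4 7 9
f 4 9 10
f 5 10 6
f 3 5 12
f 7 3 11
f 9 7 8
f 10 9 2
f 14 13 17
f 14 17 15
f 15 17 18
f 15 18 16
f 17 13 19
f 17 19 18
f 18 19 20
f 18 20 16
f 19 13 21
f 19 21 20
f 20 21 22
f 20 22 16
f 21 13 23
f 21 23 22
f 22 23 24
f 22 24 16
f 23 13 25
f 23 25 24
f 24 25 26
f 24 26 16
f 25 13 27
f 25 27 26
f 26 27 28
f 26 28 16
f 27 13 29
f 27 29 28
f 28 29 30
f 28 30 16
f 29 13 31
f 29 31 30
f 30 31 32
f 30 32 16
f 31 13 33
f 31 33 32
f 32 33 34
f 32 34 16
f 33 13 35
f 33 35 34
f 34 35 36
f 34 36 16
f 35 13 37
f 35 37 36
f 36 37 38
f 36 38 16
f 37 13 39
f 37 39 38
f 38 39 40
f 38 40 16
f 39 13 41
f 39 41 40
f 40 41 42
f 40 42 16
f 41 13 43
f 41 43 42
f 42 43 44
f 42 44 16
f 43 13 14
f 43 14 44
f 44 14 15
f 44 15 16
f 46 45 48
f 46 48 47
f 48 45 49
f 48 49 47
f 49 45 50
f 49 50 47
f 50 45 51
f 50 51 47
f 51 45 52
f 51 52 47
f 52 45 53
f 52 53 47
f 53 45 54
f 53 54 47
f 54 45 46
f 54 46 47
f 56 55 58
f 56 58 57
f 58 55 59
f 58 59 57
f 59 55 60
f 59 60 57
f 60 55 61
f 60 61 57
f 61 55 62
f 61 62 57
f 62 55 63
f 62 63 57
f 63 55 64
f 63 64 57
f 64 55 65
f 64 65 57
f 65 55 66
f 65 66 57
f 66 55 56
f 66 56 57



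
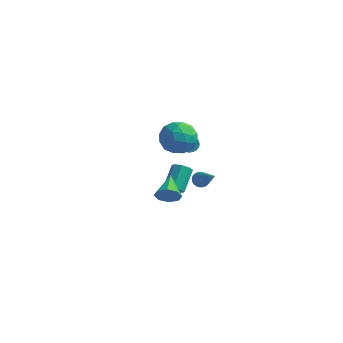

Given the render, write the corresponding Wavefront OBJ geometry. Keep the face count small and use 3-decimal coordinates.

v 0.193 1.319 -1.587
v 0.557 1.319 -1.973
v 1.607 0.401 -0.253
v 0.592 1.502 -1.884
v 0.567 1.658 -1.75
v 0.484 1.762 -1.591
v 0.358 1.798 -1.432
v 0.206 1.762 -1.297
v 0.052 1.658 -1.205
v -0.08 1.502 -1.172
v -0.171 1.319 -1.202
v -0.206 1.135 -1.291
v -0.18 0.98 -1.425
v -0.098 0.876 -1.584
v 0.029 0.84 -1.743
v 0.181 0.876 -1.878
v 0.334 0.98 -1.97
v 0.466 1.135 -2.003
v -1.965 2.022 -3.624
v -1.686 2.404 -4.024
v -1.876 3.661 -2.956
v -2.155 3.278 -2.556
v -2.156 2.387 -4.087
v -2.346 3.643 -3.02
v -2.514 2.155 -3.879
v -2.704 3.412 -2.811
v -2.551 1.846 -3.521
v -2.74 3.103 -2.453
v -2.244 1.639 -3.224
v -2.434 2.896 -2.156
v -1.774 1.657 -3.16
v -1.964 2.913 -2.093
v -1.416 1.888 -3.369
v -1.606 3.145 -2.301
v -1.38 2.197 -3.727
v -1.569 3.454 -2.659
v 0.247 -1.175 4.052
v 0.748 -1.417 3.099
v 0.812 -2.723 4.741
v 1.313 -2.965 3.788
v 1.699 -2.148 4.422
v 1.349 -1.191 3.997
v 0.211 -2.949 3.843
v -0.139 -1.992 3.418
v 0.725 -2.513 2.97
v 1.645 -2.018 3.327
v -0.085 -2.122 4.513
v 0.835 -1.627 4.87
v 0.448 -1.16 3.515
v 1.112 -2.98 4.325
v 1.339 -2.5 4.698
v 1.634 -2.642 4.137
v 0.801 -1.027 4.043
v 1.096 -1.169 3.482
v 1.655 -1.599 4.26
v 0.464 -2.971 4.358
v 0.759 -3.113 3.797
v -0.074 -1.498 3.703
v 0.221 -1.64 3.142
v -0.095 -2.541 3.58
v 0.729 -1.946 2.879
v 1.061 -2.856 3.283
v 0.413 -2.847 3.316
v 0.208 -2.285 3.066
v 1.269 -1.655 3.089
v 1.602 -2.565 3.494
v 1.829 -2.085 3.867
v 1.623 -1.523 3.617
v 1.256 -2.3 3.013
v -0.042 -1.575 4.346
v 0.291 -2.485 4.751
v -0.063 -2.617 4.223
v -0.269 -2.055 3.973
v 0.499 -1.284 4.557
v 0.831 -2.194 4.961
v 1.352 -1.855 4.774
v 1.147 -1.293 4.524
v 0.304 -1.84 4.827
v 1.611 -4.501 1.109
v 2.161 -4.467 1.603
v 0.989 -3.179 1.711
v 2.283 -4.192 1.123
v 2.011 -4.098 0.635
v 1.504 -4.24 0.425
v 1.06 -4.535 0.616
v 0.938 -4.811 1.096
v 1.21 -4.905 1.584
v 1.717 -4.762 1.794
v -1.581 3.086 -0.297
v -1.117 3.098 -0.628
v -0.434 1.906 0.287
v -0.899 1.894 0.617
v -1.063 3.257 -0.461
v -0.38 2.066 0.454
v -1.098 3.387 -0.266
v -0.416 2.195 0.649
v -1.217 3.464 -0.076
v -0.534 2.273 0.839
v -1.399 3.476 0.075
v -0.716 2.285 0.99
v -1.613 3.421 0.162
v -0.93 2.23 1.077
v -1.821 3.308 0.17
v -1.138 2.116 1.085
v -1.987 3.156 0.097
v -1.304 1.965 1.012
v -2.084 2.992 -0.045
v -1.401 1.801 0.87
v -2.093 2.844 -0.23
v -1.41 1.653 0.685
v -2.015 2.738 -0.427
v -1.332 1.547 0.488
v -1.861 2.692 -0.601
v -1.178 1.501 0.314
v -1.659 2.714 -0.723
v -0.976 1.523 0.192
v -1.443 2.801 -0.771
v -0.76 1.609 0.143
v -1.252 2.936 -0.738
v -0.569 1.745 0.177
f 2 1 4
f 2 4 3
f 4 1 5
f 4 5 3
f 5 1 6
f 5 6 3
f 6 1 7
f 6 7 3
f 7 1 8
f 7 8 3
f 8 1 9
f 8 9 3
f 9 1 10
f 9 10 3
f 10 1 11
f 10 11 3
f 11 1 12
f 11 12 3
f 12 1 13
f 12 13 3
f 13 1 14
f 13 14 3
f 14 1 15
f 14 15 3
f 15 1 16
f 15 16 3
f 16 1 17
f 16 17 3
f 17 1 18
f 17 18 3
f 18 1 2
f 18 2 3
f 20 19 23
f 20 23 21
f 21 23 24
f 21 24 22
f 23 19 25
f 23 25 24
f 24 25 26
f 24 26 22
f 25 19 27
f 25 27 26
f 26 27 28
f 26 28 22
f 27 19 29
f 27 29 28
f 28 29 30
f 28 30 22
f 29 19 31
f 29 31 30
f 30 31 32
f 30 32 22
f 31 19 33
f 31 33 32
f 32 33 34
f 32 34 22
f 33 19 35
f 33 35 34
f 34 35 36
f 34 36 22
f 35 19 20
f 35 20 36
f 36 20 21
f 36 21 22
f 37 74 53
f 74 48 77
f 53 77 42
f 74 77 53
f 37 53 49
f 53 42 54
f 49 54 38
f 53 54 49
f 37 49 58
f 49 38 59
f 58 59 44
f 49 59 58
f 37 58 70
f 58 44 73
f 70 73 47
f 58 73 70
f 37 70 74
f 70 47 78
f 74 78 48
f 70 78 74
f 38 54 65
f 54 42 68
f 65 68 46
f 54 68 65
f 42 77 55
f 77 48 76
f 55 76 41
f 77 76 55
f 48 78 75
f 78 47 71
f 75 71 39
f 78 71 75
f 47 73 72
f 73 44 60
f 72 60 43
f 73 60 72
f 44 59 64
f 59 38 61
f 64 61 45
f 59 61 64
f 40 66 52
f 66 46 67
f 52 67 41
f 66 67 52
f 40 52 50
f 52 41 51
f 50 51 39
f 52 51 50
f 40 50 57
f 50 39 56
f 57 56 43
f 50 56 57
f 40 57 62
f 57 43 63
f 62 63 45
f 57 63 62
f 40 62 66
f 62 45 69
f 66 69 46
f 62 69 66
f 41 67 55
f 67 46 68
f 55 68 42
f 67 68 55
f 39 51 75
f 51 41 76
f 75 76 48
f 51 76 75
f 43 56 72
f 56 39 71
f 72 71 47
f 56 71 72
f 45 63 64
f 63 43 60
f 64 60 44
f 63 60 64
f 46 69 65
f 69 45 61
f 65 61 38
f 69 61 65
f 80 79 82
f 80 82 81
f 82 79 83
f 82 83 81
f 83 79 84
f 83 84 81
f 84 79 85
f 84 85 81
f 85 79 86
f 85 86 81
f 86 79 87
f 86 87 81
f 87 79 88
f 87 88 81
f 88 79 80
f 88 80 81
f 90 89 93
f 90 93 91
f 91 93 94
f 91 94 92
f 93 89 95
f 93 95 94
f 94 95 96
f 94 96 92
f 95 89 97
f 95 97 96
f 96 97 98
f 96 98 92
f 97 89 99
f 97 99 98
f 98 99 100
f 98 100 92
f 99 89 101
f 99 101 100
f 100 101 102
f 100 102 92
f 101 89 103
f 101 103 102
f 102 103 104
f 102 104 92
f 103 89 105
f 103 105 104
f 104 105 106
f 104 106 92
f 105 89 107
f 105 107 106
f 106 107 108
f 106 108 92
f 107 89 109
f 107 109 108
f 108 109 110
f 108 110 92
f 109 89 111
f 109 111 110
f 110 111 112
f 110 112 92
f 111 89 113
f 111 113 112
f 112 113 114
f 112 114 92
f 113 89 115
f 113 115 114
f 114 115 116
f 114 116 92
f 115 89 117
f 115 117 116
f 116 117 118
f 116 118 92
f 117 89 119
f 117 119 118
f 118 119 120
f 118 120 92
f 119 89 90
f 119 90 120
f 120 90 91
f 120 91 92



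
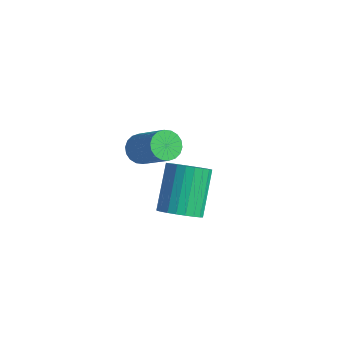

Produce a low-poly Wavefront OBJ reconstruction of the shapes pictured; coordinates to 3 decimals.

v -1.696 -1.292 -4.296
v -1.104 -0.919 -4.304
v -1.732 0.105 -3.173
v -2.324 -0.268 -3.164
v -1.248 -0.793 -4.498
v -1.877 0.23 -3.367
v -1.462 -0.743 -4.662
v -2.09 0.28 -3.53
v -1.71 -0.777 -4.77
v -2.339 0.247 -3.638
v -1.957 -0.889 -4.805
v -2.585 0.135 -3.674
v -2.164 -1.062 -4.763
v -2.792 -0.039 -3.632
v -2.299 -1.27 -4.65
v -2.928 -0.247 -3.518
v -2.343 -1.482 -4.483
v -2.971 -0.459 -3.351
v -2.288 -1.665 -4.287
v -2.916 -0.641 -3.156
v -2.143 -1.79 -4.093
v -2.772 -0.767 -2.962
v -1.93 -1.84 -3.93
v -2.558 -0.817 -2.798
v -1.681 -1.807 -3.822
v -2.31 -0.783 -2.69
v -1.435 -1.695 -3.786
v -2.063 -0.671 -2.655
v -1.228 -1.521 -3.828
v -1.856 -0.498 -2.697
v -1.092 -1.313 -3.942
v -1.721 -0.29 -2.81
v -1.049 -1.101 -4.109
v -1.677 -0.078 -2.977
v -2.706 -1.854 -1.382
v -2.47 -1.455 -1.594
v -1.338 -1.547 -0.51
v -1.574 -1.946 -0.298
v -2.607 -1.357 -1.443
v -1.476 -1.449 -0.358
v -2.764 -1.358 -1.279
v -1.633 -1.45 -0.194
v -2.91 -1.457 -1.135
v -1.779 -1.549 -0.051
v -3.015 -1.635 -1.041
v -1.884 -1.727 0.044
v -3.059 -1.856 -1.014
v -1.927 -1.948 0.07
v -3.033 -2.076 -1.06
v -1.901 -2.169 0.024
v -2.942 -2.253 -1.17
v -1.81 -2.345 -0.086
v -2.804 -2.351 -1.322
v -1.673 -2.443 -0.237
v -2.647 -2.35 -1.486
v -1.516 -2.442 -0.401
v -2.501 -2.251 -1.629
v -1.37 -2.343 -0.545
v -2.396 -2.073 -1.724
v -1.265 -2.165 -0.639
v -2.353 -1.852 -1.75
v -1.221 -1.944 -0.666
v -2.379 -1.631 -1.704
v -1.247 -1.724 -0.62
f 2 1 5
f 2 5 3
f 3 5 6
f 3 6 4
f 5 1 7
f 5 7 6
f 6 7 8
f 6 8 4
f 7 1 9
f 7 9 8
f 8 9 10
f 8 10 4
f 9 1 11
f 9 11 10
f 10 11 12
f 10 12 4
f 11 1 13
f 11 13 12
f 12 13 14
f 12 14 4
f 13 1 15
f 13 15 14
f 14 15 16
f 14 16 4
f 15 1 17
f 15 17 16
f 16 17 18
f 16 18 4
f 17 1 19
f 17 19 18
f 18 19 20
f 18 20 4
f 19 1 21
f 19 21 20
f 20 21 22
f 20 22 4
f 21 1 23
f 21 23 22
f 22 23 24
f 22 24 4
f 23 1 25
f 23 25 24
f 24 25 26
f 24 26 4
f 25 1 27
f 25 27 26
f 26 27 28
f 26 28 4
f 27 1 29
f 27 29 28
f 28 29 30
f 28 30 4
f 29 1 31
f 29 31 30
f 30 31 32
f 30 32 4
f 31 1 33
f 31 33 32
f 32 33 34
f 32 34 4
f 33 1 2
f 33 2 34
f 34 2 3
f 34 3 4
f 36 35 39
f 36 39 37
f 37 39 40
f 37 40 38
f 39 35 41
f 39 41 40
f 40 41 42
f 40 42 38
f 41 35 43
f 41 43 42
f 42 43 44
f 42 44 38
f 43 35 45
f 43 45 44
f 44 45 46
f 44 46 38
f 45 35 47
f 45 47 46
f 46 47 48
f 46 48 38
f 47 35 49
f 47 49 48
f 48 49 50
f 48 50 38
f 49 35 51
f 49 51 50
f 50 51 52
f 50 52 38
f 51 35 53
f 51 53 52
f 52 53 54
f 52 54 38
f 53 35 55
f 53 55 54
f 54 55 56
f 54 56 38
f 55 35 57
f 55 57 56
f 56 57 58
f 56 58 38
f 57 35 59
f 57 59 58
f 58 59 60
f 58 60 38
f 59 35 61
f 59 61 60
f 60 61 62
f 60 62 38
f 61 35 63
f 61 63 62
f 62 63 64
f 62 64 38
f 63 35 36
f 63 36 64
f 64 36 37
f 64 37 38



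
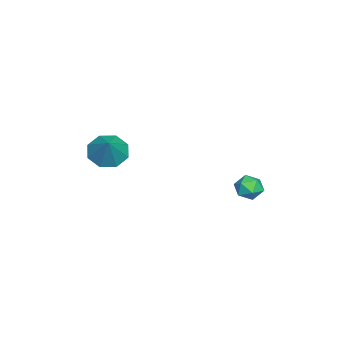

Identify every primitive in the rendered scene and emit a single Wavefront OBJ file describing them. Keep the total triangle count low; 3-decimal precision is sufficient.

v -0.947 2.574 0.211
v -0.301 2.57 0.54
v -0.539 1.83 -0.6
v 0.107 1.826 -0.271
v -0.465 1.516 0.05
v -0.717 1.976 0.551
v -0.123 2.424 -0.611
v -0.375 2.884 -0.11
v 0.209 2.477 0.032
v -0.003 1.916 0.441
v -0.837 2.484 -0.501
v -1.049 1.923 -0.092
v 2.255 -3.387 3.033
v 2.949 -3.566 2.441
v 3.285 -3.073 4.147
v 2.752 -2.883 2.43
v 2.263 -2.495 2.773
v 1.769 -2.63 3.268
v 1.56 -3.209 3.625
v 1.758 -3.892 3.635
v 2.246 -4.28 3.293
v 2.74 -4.145 2.798
f 1 12 6
f 1 6 2
f 1 2 8
f 1 8 11
f 1 11 12
f 2 6 10
f 6 12 5
f 12 11 3
f 11 8 7
f 8 2 9
f 4 10 5
f 4 5 3
f 4 3 7
f 4 7 9
f 4 9 10
f 5 10 6
f 3 5 12
f 7 3 11
f 9 7 8
f 10 9 2
f 14 13 16
f 14 16 15
f 16 13 17
f 16 17 15
f 17 13 18
f 17 18 15
f 18 13 19
f 18 19 15
f 19 13 20
f 19 20 15
f 20 13 21
f 20 21 15
f 21 13 22
f 21 22 15
f 22 13 14
f 22 14 15



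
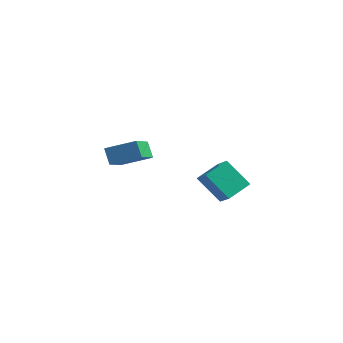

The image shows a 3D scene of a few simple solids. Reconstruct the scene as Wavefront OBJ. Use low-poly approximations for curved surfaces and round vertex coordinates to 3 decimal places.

v 1.662 -4.058 3.815
v 2.588 -4.619 4.571
v 2.044 -2.64 4.398
v 2.97 -3.201 5.154
v 2.99 -3.819 2.366
v 3.916 -4.38 3.122
v 3.372 -2.401 2.949
v 4.298 -2.962 3.705
v -4.687 -2.649 3.625
v -4.107 -4.494 4.587
v -3.153 -1.817 4.296
v -2.573 -3.662 5.258
v -4.107 -2.958 2.682
v -3.527 -4.803 3.644
v -2.573 -2.126 3.353
v -1.993 -3.971 4.315
f 2 4 1
f 5 2 1
f 1 4 3
f 3 5 1
f 2 8 4
f 6 2 5
f 6 8 2
f 4 8 3
f 7 5 3
f 3 8 7
f 7 6 5
f 8 6 7
f 10 12 9
f 13 10 9
f 9 12 11
f 11 13 9
f 10 16 12
f 14 10 13
f 14 16 10
f 12 16 11
f 15 13 11
f 11 16 15
f 15 14 13
f 16 14 15



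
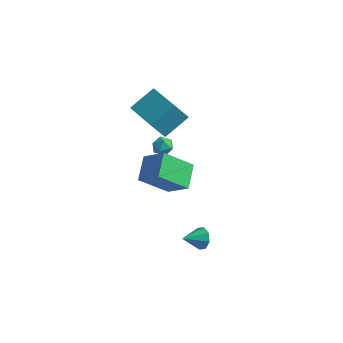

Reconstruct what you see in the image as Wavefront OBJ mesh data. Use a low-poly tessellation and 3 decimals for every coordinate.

v -1.7 0.118 3.588
v -1.107 1.388 4.495
v -3.569 1.123 3.402
v -2.975 2.394 4.31
v -1.245 0.746 2.41
v -0.651 2.017 3.318
v -3.113 1.752 2.225
v -2.52 3.022 3.132
v -1.046 -2.058 1.192
v 0.167 -2.109 2.089
v -1.511 -0.827 1.891
v -0.298 -0.878 2.788
v -0.022 -0.922 -0.128
v 1.191 -0.973 0.769
v -0.487 0.309 0.571
v 0.726 0.258 1.468
v -3.228 3.374 -0.409
v -2.614 3.531 -0.512
v -3.166 2.649 -1.148
v -2.552 2.806 -1.251
v -2.722 2.517 -0.704
v -2.76 2.965 -0.247
v -3.02 3.215 -1.413
v -3.058 3.663 -0.956
v -2.486 3.433 -1.132
v -2.302 3.002 -0.694
v -3.478 3.178 -0.966
v -3.294 2.747 -0.528
v 1.72 -0.549 -3.373
v 2.091 -0.484 -2.795
v 1.16 -1.491 -2.907
v 1.641 -0.208 -2.778
v 1.237 -0.132 -3.11
v 1.116 -0.301 -3.596
v 1.349 -0.615 -3.951
v 1.799 -0.89 -3.967
v 2.203 -0.967 -3.636
v 2.324 -0.798 -3.15
f 2 4 1
f 5 2 1
f 1 4 3
f 3 5 1
f 2 8 4
f 6 2 5
f 6 8 2
f 4 8 3
f 7 5 3
f 3 8 7
f 7 6 5
f 8 6 7
f 10 12 9
f 13 10 9
f 9 12 11
f 11 13 9
f 10 16 12
f 14 10 13
f 14 16 10
f 12 16 11
f 15 13 11
f 11 16 15
f 15 14 13
f 16 14 15
f 17 28 22
f 17 22 18
f 17 18 24
f 17 24 27
f 17 27 28
f 18 22 26
f 22 28 21
f 28 27 19
f 27 24 23
f 24 18 25
f 20 26 21
f 20 21 19
f 20 19 23
f 20 23 25
f 20 25 26
f 21 26 22
f 19 21 28
f 23 19 27
f 25 23 24
f 26 25 18
f 30 29 32
f 30 32 31
f 32 29 33
f 32 33 31
f 33 29 34
f 33 34 31
f 34 29 35
f 34 35 31
f 35 29 36
f 35 36 31
f 36 29 37
f 36 37 31
f 37 29 38
f 37 38 31
f 38 29 30
f 38 30 31



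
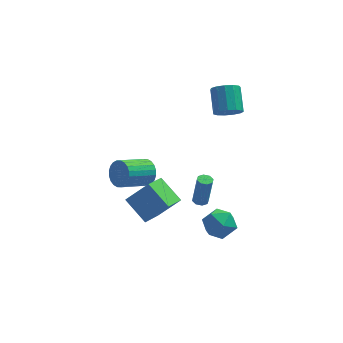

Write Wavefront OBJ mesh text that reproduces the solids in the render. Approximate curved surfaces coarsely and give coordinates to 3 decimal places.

v -1.31 3.752 -3.806
v -0.791 3.634 -2.971
v -2.431 2.571 -2.1
v -2.95 2.688 -2.934
v -0.971 3.969 -2.901
v -2.611 2.906 -2.03
v -1.202 4.271 -2.969
v -2.842 3.207 -2.098
v -1.45 4.493 -3.165
v -3.09 3.43 -2.294
v -1.677 4.603 -3.458
v -3.317 3.54 -2.587
v -1.848 4.583 -3.804
v -3.488 3.52 -2.932
v -1.937 4.436 -4.15
v -3.577 3.373 -3.279
v -1.93 4.186 -4.444
v -3.57 3.122 -3.572
v -1.829 3.869 -4.64
v -3.469 2.806 -3.769
v -1.649 3.534 -4.71
v -3.289 2.471 -3.839
v -1.418 3.233 -4.642
v -3.058 2.169 -3.771
v -1.17 3.01 -4.446
v -2.81 1.947 -3.575
v -0.943 2.9 -4.153
v -2.583 1.837 -3.282
v -0.772 2.92 -3.808
v -2.412 1.857 -2.936
v -0.683 3.067 -3.461
v -2.323 2.004 -2.59
v -0.69 3.318 -3.168
v -2.33 2.254 -2.296
v 3.669 2.629 2.979
v 4.584 2.721 2.974
v 4.446 4.163 4.075
v 3.531 4.071 4.081
v 4.407 3.005 2.579
v 4.269 4.448 3.68
v 3.995 3.17 2.311
v 3.857 4.613 3.412
v 3.479 3.163 2.255
v 3.341 4.606 3.356
v 3.024 2.987 2.429
v 2.886 4.429 3.531
v 2.774 2.697 2.778
v 2.636 4.139 3.879
v 2.808 2.385 3.191
v 2.67 3.827 4.292
v 3.115 2.15 3.537
v 2.977 3.593 4.638
v 3.598 2.068 3.705
v 3.46 3.51 4.806
v 4.104 2.164 3.643
v 3.966 3.606 4.745
v 4.472 2.407 3.371
v 4.333 3.849 4.472
v -1.771 1.837 -4.09
v -2.549 0.245 -3.184
v -0.373 1.95 -2.692
v -1.151 0.358 -1.786
v -0.589 0.642 -5.174
v -1.367 -0.95 -4.268
v 0.809 0.755 -3.776
v 0.031 -0.837 -2.87
v 1.98 -2.408 -2.602
v 2.867 -1.857 -2.105
v 3.133 -3.783 -3.135
v 4.02 -3.232 -2.638
v 3.188 -3.697 -1.983
v 2.475 -2.848 -1.654
v 3.525 -2.792 -3.586
v 2.812 -1.943 -3.257
v 3.822 -2.095 -2.713
v 3.613 -2.654 -1.722
v 2.387 -2.986 -3.518
v 2.178 -3.545 -2.527
v 1.897 -1.737 -1.416
v 2.385 -1.653 -1.484
v 2.651 -1.599 0.487
v 2.163 -1.683 0.556
v 2.182 -1.329 -1.465
v 2.448 -1.275 0.506
v 1.812 -1.244 -1.418
v 2.078 -1.19 0.554
v 1.492 -1.448 -1.369
v 1.758 -1.394 0.603
v 1.409 -1.821 -1.347
v 1.675 -1.767 0.624
v 1.612 -2.145 -1.366
v 1.878 -2.091 0.605
v 1.982 -2.23 -1.414
v 2.248 -2.176 0.558
v 2.302 -2.026 -1.463
v 2.568 -1.972 0.509
f 2 1 5
f 2 5 3
f 3 5 6
f 3 6 4
f 5 1 7
f 5 7 6
f 6 7 8
f 6 8 4
f 7 1 9
f 7 9 8
f 8 9 10
f 8 10 4
f 9 1 11
f 9 11 10
f 10 11 12
f 10 12 4
f 11 1 13
f 11 13 12
f 12 13 14
f 12 14 4
f 13 1 15
f 13 15 14
f 14 15 16
f 14 16 4
f 15 1 17
f 15 17 16
f 16 17 18
f 16 18 4
f 17 1 19
f 17 19 18
f 18 19 20
f 18 20 4
f 19 1 21
f 19 21 20
f 20 21 22
f 20 22 4
f 21 1 23
f 21 23 22
f 22 23 24
f 22 24 4
f 23 1 25
f 23 25 24
f 24 25 26
f 24 26 4
f 25 1 27
f 25 27 26
f 26 27 28
f 26 28 4
f 27 1 29
f 27 29 28
f 28 29 30
f 28 30 4
f 29 1 31
f 29 31 30
f 30 31 32
f 30 32 4
f 31 1 33
f 31 33 32
f 32 33 34
f 32 34 4
f 33 1 2
f 33 2 34
f 34 2 3
f 34 3 4
f 36 35 39
f 36 39 37
f 37 39 40
f 37 40 38
f 39 35 41
f 39 41 40
f 40 41 42
f 40 42 38
f 41 35 43
f 41 43 42
f 42 43 44
f 42 44 38
f 43 35 45
f 43 45 44
f 44 45 46
f 44 46 38
f 45 35 47
f 45 47 46
f 46 47 48
f 46 48 38
f 47 35 49
f 47 49 48
f 48 49 50
f 48 50 38
f 49 35 51
f 49 51 50
f 50 51 52
f 50 52 38
f 51 35 53
f 51 53 52
f 52 53 54
f 52 54 38
f 53 35 55
f 53 55 54
f 54 55 56
f 54 56 38
f 55 35 57
f 55 57 56
f 56 57 58
f 56 58 38
f 57 35 36
f 57 36 58
f 58 36 37
f 58 37 38
f 60 62 59
f 63 60 59
f 59 62 61
f 61 63 59
f 60 66 62
f 64 60 63
f 64 66 60
f 62 66 61
f 65 63 61
f 61 66 65
f 65 64 63
f 66 64 65
f 67 78 72
f 67 72 68
f 67 68 74
f 67 74 77
f 67 77 78
f 68 72 76
f 72 78 71
f 78 77 69
f 77 74 73
f 74 68 75
f 70 76 71
f 70 71 69
f 70 69 73
f 70 73 75
f 70 75 76
f 71 76 72
f 69 71 78
f 73 69 77
f 75 73 74
f 76 75 68
f 80 79 83
f 80 83 81
f 81 83 84
f 81 84 82
f 83 79 85
f 83 85 84
f 84 85 86
f 84 86 82
f 85 79 87
f 85 87 86
f 86 87 88
f 86 88 82
f 87 79 89
f 87 89 88
f 88 89 90
f 88 90 82
f 89 79 91
f 89 91 90
f 90 91 92
f 90 92 82
f 91 79 93
f 91 93 92
f 92 93 94
f 92 94 82
f 93 79 95
f 93 95 94
f 94 95 96
f 94 96 82
f 95 79 80
f 95 80 96
f 96 80 81
f 96 81 82



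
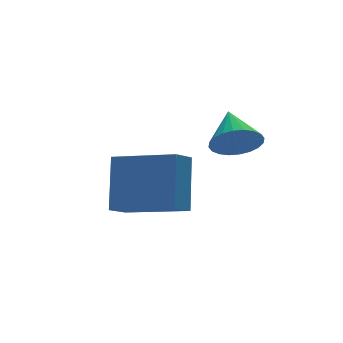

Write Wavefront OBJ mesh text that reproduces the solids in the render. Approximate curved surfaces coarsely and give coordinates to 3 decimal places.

v -1.611 -0.219 2.442
v -1.339 0.104 1.787
v -1.309 0.899 3.118
v -1.631 0.188 1.777
v -1.92 0.211 1.87
v -2.162 0.168 2.049
v -2.321 0.066 2.288
v -2.371 -0.079 2.551
v -2.305 -0.245 2.797
v -2.134 -0.408 2.989
v -1.883 -0.541 3.098
v -1.591 -0.626 3.108
v -1.302 -0.648 3.015
v -1.06 -0.606 2.836
v -0.902 -0.504 2.597
v -0.851 -0.359 2.334
v -0.917 -0.192 2.088
v -1.088 -0.03 1.896
v -4.201 2.7 -1.065
v -3.696 3.683 0.554
v -3.509 3.124 -1.538
v -3.003 4.107 0.08
v -2.857 1.113 -0.52
v -2.351 2.096 1.098
v -2.164 1.537 -0.994
v -1.659 2.52 0.625
f 2 1 4
f 2 4 3
f 4 1 5
f 4 5 3
f 5 1 6
f 5 6 3
f 6 1 7
f 6 7 3
f 7 1 8
f 7 8 3
f 8 1 9
f 8 9 3
f 9 1 10
f 9 10 3
f 10 1 11
f 10 11 3
f 11 1 12
f 11 12 3
f 12 1 13
f 12 13 3
f 13 1 14
f 13 14 3
f 14 1 15
f 14 15 3
f 15 1 16
f 15 16 3
f 16 1 17
f 16 17 3
f 17 1 18
f 17 18 3
f 18 1 2
f 18 2 3
f 20 22 19
f 23 20 19
f 19 22 21
f 21 23 19
f 20 26 22
f 24 20 23
f 24 26 20
f 22 26 21
f 25 23 21
f 21 26 25
f 25 24 23
f 26 24 25



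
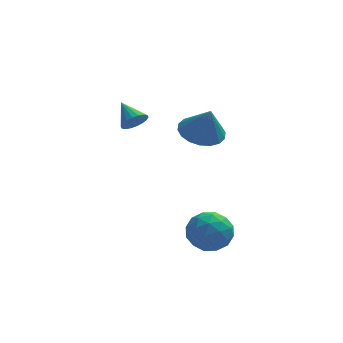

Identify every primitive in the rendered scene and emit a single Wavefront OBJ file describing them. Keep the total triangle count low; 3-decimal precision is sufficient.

v -2.845 -1.953 0.946
v -2.357 -1.893 1.272
v -3.355 -1.107 1.554
v -2.316 -1.726 1.073
v -2.38 -1.604 0.849
v -2.536 -1.551 0.645
v -2.753 -1.578 0.5
v -2.989 -1.679 0.444
v -3.196 -1.835 0.487
v -3.334 -2.014 0.621
v -3.375 -2.181 0.819
v -3.311 -2.303 1.043
v -3.155 -2.356 1.247
v -2.937 -2.329 1.392
v -2.702 -2.227 1.449
v -2.495 -2.072 1.406
v -0.302 -3.553 -3.188
v 0.58 -3.396 -3.605
v -0.7 -4.524 -4.395
v 0.182 -4.367 -4.812
v 0.117 -4.883 -3.972
v 0.364 -4.283 -3.226
v -0.484 -3.637 -4.774
v -0.237 -3.037 -4.028
v 0.468 -3.448 -4.586
v 0.839 -4.218 -4.09
v -0.959 -3.702 -3.91
v -0.588 -4.472 -3.414
v 0.174 -3.39 -3.29
v -0.294 -4.53 -4.71
v -0.332 -4.834 -4.215
v 0.186 -4.741 -4.461
v 0.047 -3.911 -3.067
v 0.566 -3.819 -3.313
v 0.293 -4.692 -3.528
v -0.686 -4.101 -4.687
v -0.167 -4.009 -4.933
v -0.306 -3.179 -3.539
v 0.212 -3.086 -3.785
v -0.413 -3.228 -4.472
v 0.627 -3.328 -4.112
v 0.392 -3.898 -4.822
v 0.001 -3.469 -4.799
v 0.146 -3.117 -4.361
v 0.845 -3.78 -3.821
v 0.611 -4.351 -4.53
v 0.573 -4.654 -4.036
v 0.718 -4.302 -3.598
v 0.779 -3.811 -4.397
v -0.731 -3.569 -3.47
v -0.965 -4.14 -4.179
v -0.838 -3.618 -4.402
v -0.693 -3.266 -3.964
v -0.512 -4.022 -3.178
v -0.747 -4.592 -3.888
v -0.266 -4.803 -3.639
v -0.121 -4.451 -3.201
v -0.899 -4.109 -3.603
v -0.179 0.275 -0.938
v 0.645 0.821 -0.986
v 0.159 -0.115 0.438
v 0.347 1.107 -0.832
v -0.056 1.227 -0.699
v -0.483 1.159 -0.614
v -0.849 0.916 -0.593
v -1.083 0.545 -0.64
v -1.138 0.121 -0.746
v -1.003 -0.272 -0.891
v -0.704 -0.558 -1.045
v -0.302 -0.678 -1.177
v 0.125 -0.61 -1.263
v 0.492 -0.367 -1.284
v 0.725 0.004 -1.237
v 0.78 0.428 -1.13
f 2 1 4
f 2 4 3
f 4 1 5
f 4 5 3
f 5 1 6
f 5 6 3
f 6 1 7
f 6 7 3
f 7 1 8
f 7 8 3
f 8 1 9
f 8 9 3
f 9 1 10
f 9 10 3
f 10 1 11
f 10 11 3
f 11 1 12
f 11 12 3
f 12 1 13
f 12 13 3
f 13 1 14
f 13 14 3
f 14 1 15
f 14 15 3
f 15 1 16
f 15 16 3
f 16 1 2
f 16 2 3
f 17 54 33
f 54 28 57
f 33 57 22
f 54 57 33
f 17 33 29
f 33 22 34
f 29 34 18
f 33 34 29
f 17 29 38
f 29 18 39
f 38 39 24
f 29 39 38
f 17 38 50
f 38 24 53
f 50 53 27
f 38 53 50
f 17 50 54
f 50 27 58
f 54 58 28
f 50 58 54
f 18 34 45
f 34 22 48
f 45 48 26
f 34 48 45
f 22 57 35
f 57 28 56
f 35 56 21
f 57 56 35
f 28 58 55
f 58 27 51
f 55 51 19
f 58 51 55
f 27 53 52
f 53 24 40
f 52 40 23
f 53 40 52
f 24 39 44
f 39 18 41
f 44 41 25
f 39 41 44
f 20 46 32
f 46 26 47
f 32 47 21
f 46 47 32
f 20 32 30
f 32 21 31
f 30 31 19
f 32 31 30
f 20 30 37
f 30 19 36
f 37 36 23
f 30 36 37
f 20 37 42
f 37 23 43
f 42 43 25
f 37 43 42
f 20 42 46
f 42 25 49
f 46 49 26
f 42 49 46
f 21 47 35
f 47 26 48
f 35 48 22
f 47 48 35
f 19 31 55
f 31 21 56
f 55 56 28
f 31 56 55
f 23 36 52
f 36 19 51
f 52 51 27
f 36 51 52
f 25 43 44
f 43 23 40
f 44 40 24
f 43 40 44
f 26 49 45
f 49 25 41
f 45 41 18
f 49 41 45
f 60 59 62
f 60 62 61
f 62 59 63
f 62 63 61
f 63 59 64
f 63 64 61
f 64 59 65
f 64 65 61
f 65 59 66
f 65 66 61
f 66 59 67
f 66 67 61
f 67 59 68
f 67 68 61
f 68 59 69
f 68 69 61
f 69 59 70
f 69 70 61
f 70 59 71
f 70 71 61
f 71 59 72
f 71 72 61
f 72 59 73
f 72 73 61
f 73 59 74
f 73 74 61
f 74 59 60
f 74 60 61



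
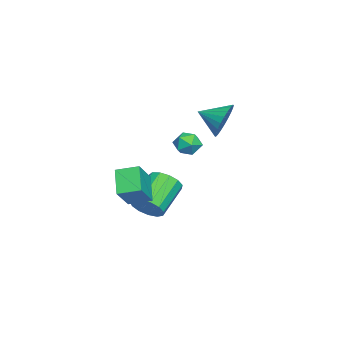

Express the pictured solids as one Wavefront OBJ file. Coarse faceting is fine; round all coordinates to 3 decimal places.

v 2.638 3.262 2.424
v 3.237 3.268 1.961
v 2.023 2.572 1.619
v 2.622 2.578 1.156
v 2.655 2.201 1.812
v 3.034 2.627 2.309
v 2.226 3.213 1.271
v 2.605 3.639 1.768
v 2.982 3.238 1.248
v 3.247 2.613 1.583
v 2.013 3.227 1.997
v 2.278 2.602 2.332
v 2.48 -0.017 -2.582
v 1.376 -0.427 -1.529
v 2.354 1.143 -2.263
v 1.25 0.733 -1.209
v 3.69 -0.213 -1.391
v 2.586 -0.623 -0.337
v 3.564 0.947 -1.071
v 2.46 0.537 -0.018
v 0.048 4.045 2.389
v 0.68 3.747 1.565
v 0.032 2.735 2.851
v 0.967 3.846 1.858
v 1.114 3.976 2.231
v 1.099 4.116 2.628
v 0.924 4.246 2.988
v 0.615 4.345 3.258
v 0.22 4.398 3.395
v -0.201 4.398 3.379
v -0.584 4.344 3.212
v -0.871 4.244 2.92
v -1.018 4.115 2.547
v -1.003 3.974 2.15
v -0.827 3.845 1.789
v -0.519 3.746 1.52
v -0.124 3.693 1.383
v 0.297 3.693 1.399
v 0.143 0.233 -3.854
v 0.632 0.07 -3.079
v -1.055 0.563 -1.912
v -1.543 0.727 -2.686
v 0.701 0.576 -3.193
v -0.986 1.069 -2.025
v 0.593 0.974 -3.517
v -1.094 1.467 -2.349
v 0.343 1.137 -3.947
v -1.344 1.63 -2.78
v 0.029 1.013 -4.348
v -1.658 1.506 -3.18
v -0.248 0.641 -4.592
v -1.935 1.134 -3.424
v -0.401 0.14 -4.602
v -2.088 0.633 -3.434
v -0.382 -0.331 -4.374
v -2.068 0.162 -3.206
v -0.195 -0.623 -3.981
v -1.882 -0.13 -2.813
v 0.099 -0.644 -3.548
v -1.588 -0.15 -2.38
v 0.407 -0.385 -3.212
v -1.28 0.108 -2.044
f 1 12 6
f 1 6 2
f 1 2 8
f 1 8 11
f 1 11 12
f 2 6 10
f 6 12 5
f 12 11 3
f 11 8 7
f 8 2 9
f 4 10 5
f 4 5 3
f 4 3 7
f 4 7 9
f 4 9 10
f 5 10 6
f 3 5 12
f 7 3 11
f 9 7 8
f 10 9 2
f 14 16 13
f 17 14 13
f 13 16 15
f 15 17 13
f 14 20 16
f 18 14 17
f 18 20 14
f 16 20 15
f 19 17 15
f 15 20 19
f 19 18 17
f 20 18 19
f 22 21 24
f 22 24 23
f 24 21 25
f 24 25 23
f 25 21 26
f 25 26 23
f 26 21 27
f 26 27 23
f 27 21 28
f 27 28 23
f 28 21 29
f 28 29 23
f 29 21 30
f 29 30 23
f 30 21 31
f 30 31 23
f 31 21 32
f 31 32 23
f 32 21 33
f 32 33 23
f 33 21 34
f 33 34 23
f 34 21 35
f 34 35 23
f 35 21 36
f 35 36 23
f 36 21 37
f 36 37 23
f 37 21 38
f 37 38 23
f 38 21 22
f 38 22 23
f 40 39 43
f 40 43 41
f 41 43 44
f 41 44 42
f 43 39 45
f 43 45 44
f 44 45 46
f 44 46 42
f 45 39 47
f 45 47 46
f 46 47 48
f 46 48 42
f 47 39 49
f 47 49 48
f 48 49 50
f 48 50 42
f 49 39 51
f 49 51 50
f 50 51 52
f 50 52 42
f 51 39 53
f 51 53 52
f 52 53 54
f 52 54 42
f 53 39 55
f 53 55 54
f 54 55 56
f 54 56 42
f 55 39 57
f 55 57 56
f 56 57 58
f 56 58 42
f 57 39 59
f 57 59 58
f 58 59 60
f 58 60 42
f 59 39 61
f 59 61 60
f 60 61 62
f 60 62 42
f 61 39 40
f 61 40 62
f 62 40 41
f 62 41 42



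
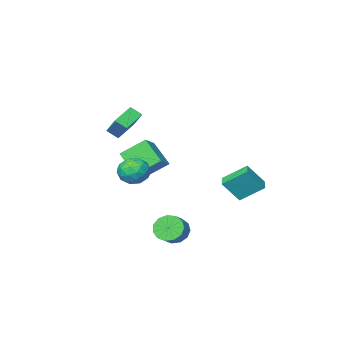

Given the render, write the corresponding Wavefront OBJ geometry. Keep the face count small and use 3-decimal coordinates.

v -3.992 3.476 -1.049
v -2.949 3.075 0.4
v -3.487 4.268 -1.193
v -2.444 3.867 0.256
v -2.776 2.493 -2.196
v -1.733 2.092 -0.747
v -2.271 3.285 -2.34
v -1.228 2.884 -0.891
v 3.615 0.838 0.376
v 4.285 0.062 -0.061
v 2.235 -0.322 0.321
v 2.905 -1.098 -0.116
v 3.042 -0.775 0.942
v 3.895 -0.059 0.976
v 2.625 -0.201 -0.716
v 3.478 0.515 -0.682
v 3.673 -0.581 -0.736
v 3.931 -0.935 0.289
v 2.589 0.675 -0.029
v 2.847 0.321 0.996
v 4.071 0.552 0.162
v 2.449 -0.812 0.098
v 2.529 -0.622 0.72
v 2.923 -1.078 0.463
v 3.842 0.481 0.772
v 4.236 0.025 0.515
v 3.505 -0.467 1.105
v 2.284 -0.285 -0.255
v 2.678 -0.741 -0.512
v 3.597 0.818 -0.203
v 3.991 0.362 -0.46
v 3.015 0.207 -0.845
v 4.105 -0.282 -0.491
v 3.294 -0.964 -0.524
v 3.13 -0.437 -0.876
v 3.631 -0.016 -0.856
v 4.257 -0.491 0.111
v 3.445 -1.172 0.079
v 3.526 -0.983 0.701
v 4.027 -0.562 0.721
v 3.897 -0.868 -0.286
v 3.075 0.912 0.181
v 2.263 0.231 0.149
v 2.493 0.302 -0.461
v 2.994 0.723 -0.441
v 3.226 0.704 0.784
v 2.415 0.022 0.751
v 2.889 -0.244 1.116
v 3.39 0.177 1.136
v 2.623 0.608 0.546
v 0.416 -3.871 -2.267
v 0.603 -5.511 -0.906
v -1.001 -3.015 -1.041
v -0.814 -4.655 0.321
v 1.454 -3.165 -1.561
v 1.641 -4.805 -0.199
v 0.037 -2.309 -0.334
v 0.224 -3.949 1.027
v 2.545 3.54 -3.779
v 3.22 3.388 -4.516
v 3.969 3.908 -3.937
v 3.295 4.06 -3.201
v 2.965 3.883 -4.631
v 3.714 4.403 -4.053
v 2.577 4.27 -4.477
v 3.326 4.79 -3.898
v 2.179 4.425 -4.1
v 2.928 4.945 -3.522
v 1.897 4.299 -3.622
v 2.647 4.819 -3.044
v 1.821 3.932 -3.194
v 2.571 4.452 -2.615
v 1.975 3.44 -2.951
v 2.725 3.96 -2.373
v 2.31 2.981 -2.972
v 3.059 3.501 -2.393
v 2.72 2.699 -3.248
v 3.469 3.219 -2.67
v 3.074 2.684 -3.694
v 3.823 3.204 -3.115
v 3.26 2.94 -4.166
v 4.009 3.461 -3.588
v 1.465 -4.785 2.971
v 1.58 -3.472 4.256
v 0.947 -4.196 2.417
v 1.063 -2.884 3.701
v 2.917 -4.196 2.239
v 3.033 -2.884 3.523
v 2.4 -3.608 1.684
v 2.515 -2.295 2.969
f 2 4 1
f 5 2 1
f 1 4 3
f 3 5 1
f 2 8 4
f 6 2 5
f 6 8 2
f 4 8 3
f 7 5 3
f 3 8 7
f 7 6 5
f 8 6 7
f 9 46 25
f 46 20 49
f 25 49 14
f 46 49 25
f 9 25 21
f 25 14 26
f 21 26 10
f 25 26 21
f 9 21 30
f 21 10 31
f 30 31 16
f 21 31 30
f 9 30 42
f 30 16 45
f 42 45 19
f 30 45 42
f 9 42 46
f 42 19 50
f 46 50 20
f 42 50 46
f 10 26 37
f 26 14 40
f 37 40 18
f 26 40 37
f 14 49 27
f 49 20 48
f 27 48 13
f 49 48 27
f 20 50 47
f 50 19 43
f 47 43 11
f 50 43 47
f 19 45 44
f 45 16 32
f 44 32 15
f 45 32 44
f 16 31 36
f 31 10 33
f 36 33 17
f 31 33 36
f 12 38 24
f 38 18 39
f 24 39 13
f 38 39 24
f 12 24 22
f 24 13 23
f 22 23 11
f 24 23 22
f 12 22 29
f 22 11 28
f 29 28 15
f 22 28 29
f 12 29 34
f 29 15 35
f 34 35 17
f 29 35 34
f 12 34 38
f 34 17 41
f 38 41 18
f 34 41 38
f 13 39 27
f 39 18 40
f 27 40 14
f 39 40 27
f 11 23 47
f 23 13 48
f 47 48 20
f 23 48 47
f 15 28 44
f 28 11 43
f 44 43 19
f 28 43 44
f 17 35 36
f 35 15 32
f 36 32 16
f 35 32 36
f 18 41 37
f 41 17 33
f 37 33 10
f 41 33 37
f 52 54 51
f 55 52 51
f 51 54 53
f 53 55 51
f 52 58 54
f 56 52 55
f 56 58 52
f 54 58 53
f 57 55 53
f 53 58 57
f 57 56 55
f 58 56 57
f 60 59 63
f 60 63 61
f 61 63 64
f 61 64 62
f 63 59 65
f 63 65 64
f 64 65 66
f 64 66 62
f 65 59 67
f 65 67 66
f 66 67 68
f 66 68 62
f 67 59 69
f 67 69 68
f 68 69 70
f 68 70 62
f 69 59 71
f 69 71 70
f 70 71 72
f 70 72 62
f 71 59 73
f 71 73 72
f 72 73 74
f 72 74 62
f 73 59 75
f 73 75 74
f 74 75 76
f 74 76 62
f 75 59 77
f 75 77 76
f 76 77 78
f 76 78 62
f 77 59 79
f 77 79 78
f 78 79 80
f 78 80 62
f 79 59 81
f 79 81 80
f 80 81 82
f 80 82 62
f 81 59 60
f 81 60 82
f 82 60 61
f 82 61 62
f 84 86 83
f 87 84 83
f 83 86 85
f 85 87 83
f 84 90 86
f 88 84 87
f 88 90 84
f 86 90 85
f 89 87 85
f 85 90 89
f 89 88 87
f 90 88 89

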